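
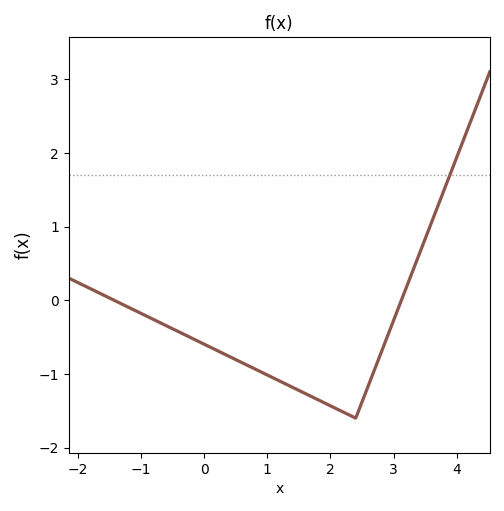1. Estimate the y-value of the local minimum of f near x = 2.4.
-1.6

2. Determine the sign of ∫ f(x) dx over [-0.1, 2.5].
negative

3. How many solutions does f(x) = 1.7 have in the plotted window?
1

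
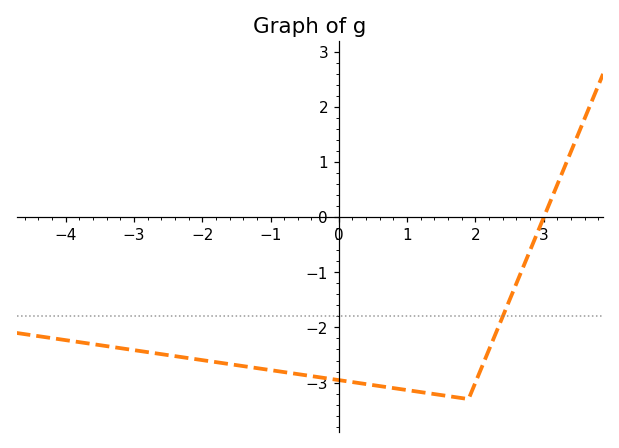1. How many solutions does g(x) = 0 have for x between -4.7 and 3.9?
1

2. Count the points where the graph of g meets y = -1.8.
1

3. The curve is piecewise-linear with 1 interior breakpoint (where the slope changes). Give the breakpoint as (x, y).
(1.9, -3.3)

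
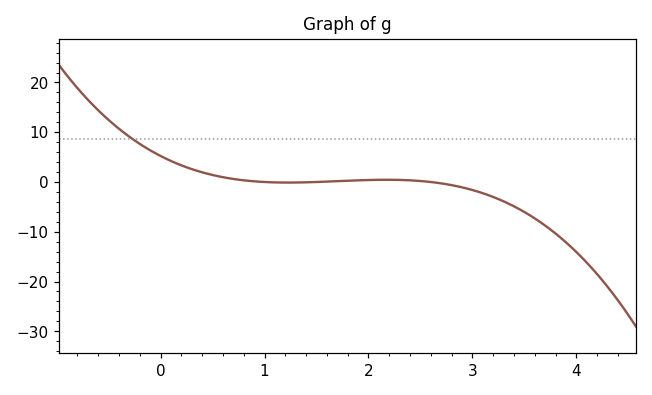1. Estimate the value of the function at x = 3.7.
-9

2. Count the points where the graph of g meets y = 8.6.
1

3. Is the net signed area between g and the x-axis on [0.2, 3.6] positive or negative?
negative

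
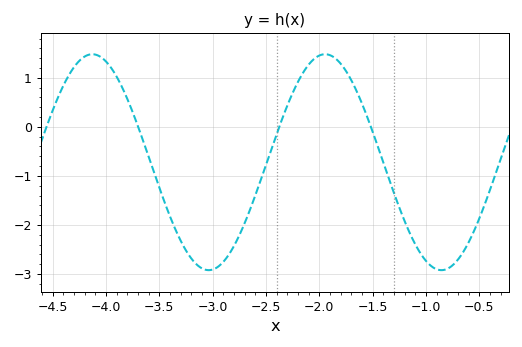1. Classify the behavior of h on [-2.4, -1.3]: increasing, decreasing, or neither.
neither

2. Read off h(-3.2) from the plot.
-2.68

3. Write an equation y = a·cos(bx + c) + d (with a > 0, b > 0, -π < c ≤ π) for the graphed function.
y = 2.2cos(2.88x - 0.682) - 0.72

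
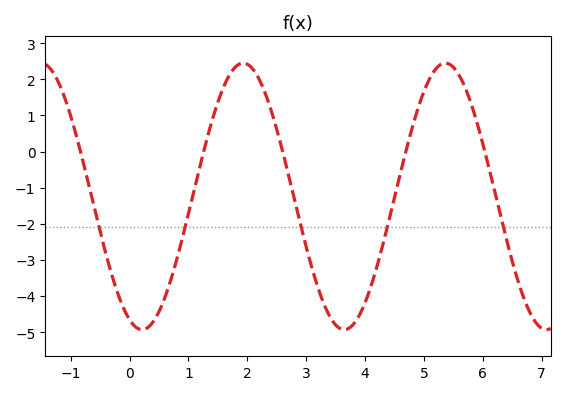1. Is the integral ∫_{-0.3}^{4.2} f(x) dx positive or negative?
negative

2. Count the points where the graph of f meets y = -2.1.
5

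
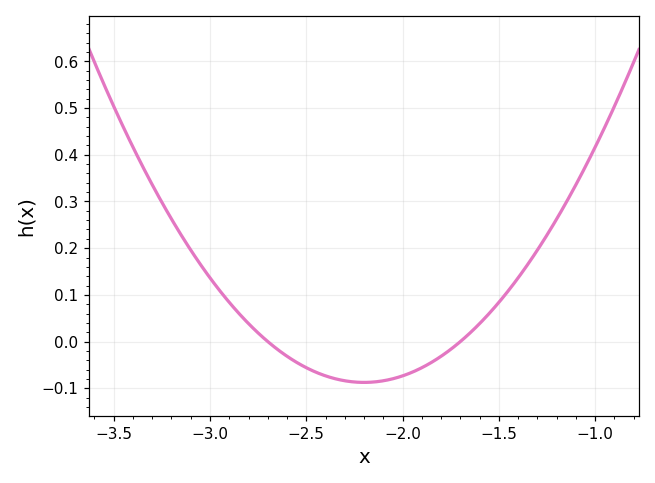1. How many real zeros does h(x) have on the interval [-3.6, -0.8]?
2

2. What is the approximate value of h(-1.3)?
0.2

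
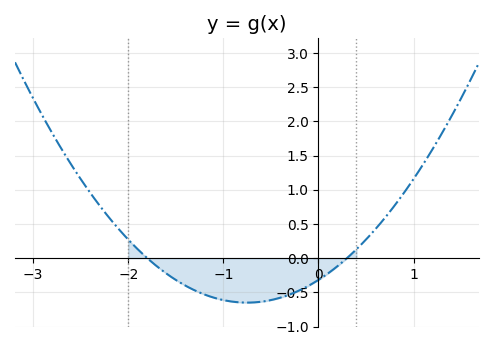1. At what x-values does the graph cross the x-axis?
-1.8, 0.3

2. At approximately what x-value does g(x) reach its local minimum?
-0.75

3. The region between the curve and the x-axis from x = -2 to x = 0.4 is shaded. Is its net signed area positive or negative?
negative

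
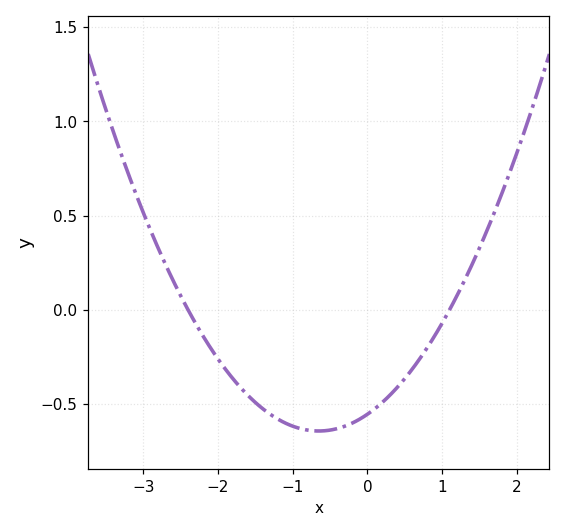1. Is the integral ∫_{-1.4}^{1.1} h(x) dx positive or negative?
negative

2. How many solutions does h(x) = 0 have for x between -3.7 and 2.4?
2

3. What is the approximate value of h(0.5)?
-0.35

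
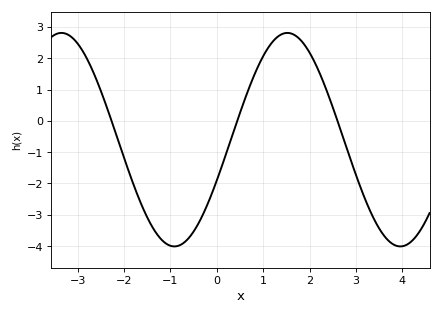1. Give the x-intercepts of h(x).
-2.27, 0.439, 2.6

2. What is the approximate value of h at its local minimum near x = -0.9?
-4.01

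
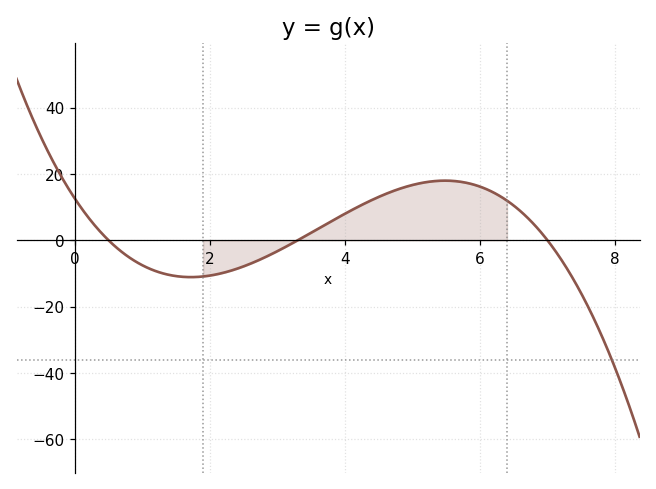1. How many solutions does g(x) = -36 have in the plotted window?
1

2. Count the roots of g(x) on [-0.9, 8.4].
3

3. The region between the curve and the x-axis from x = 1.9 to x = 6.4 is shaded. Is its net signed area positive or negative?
positive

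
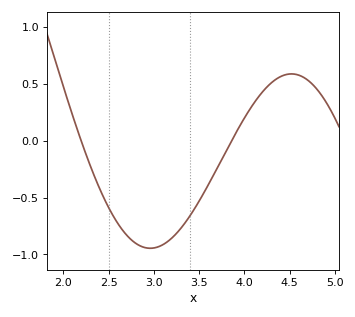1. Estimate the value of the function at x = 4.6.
0.574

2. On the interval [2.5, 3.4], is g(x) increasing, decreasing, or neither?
neither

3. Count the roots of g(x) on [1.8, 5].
2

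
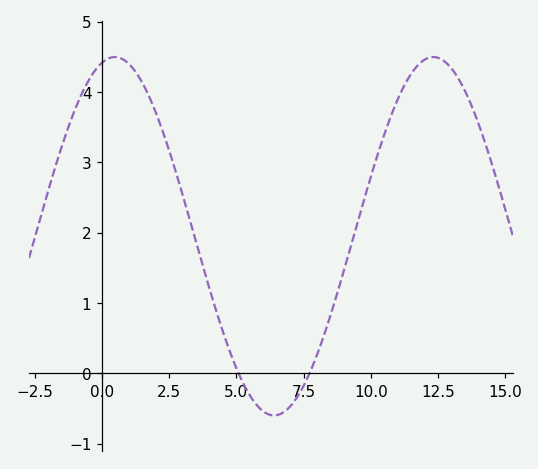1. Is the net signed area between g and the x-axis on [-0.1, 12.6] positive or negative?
positive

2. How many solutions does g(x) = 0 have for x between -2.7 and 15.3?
2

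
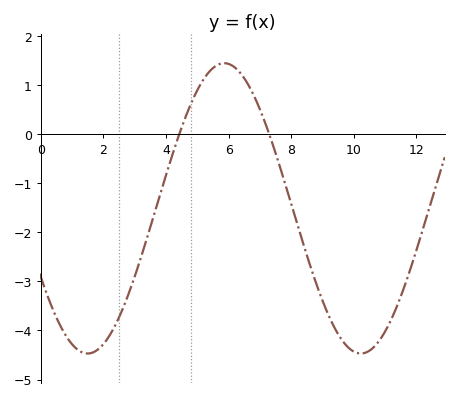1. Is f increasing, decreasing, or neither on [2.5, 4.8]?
increasing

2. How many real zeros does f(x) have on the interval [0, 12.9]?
2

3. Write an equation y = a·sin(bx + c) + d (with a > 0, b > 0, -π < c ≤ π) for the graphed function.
y = 2.96sin(0.72x - 2.65) - 1.51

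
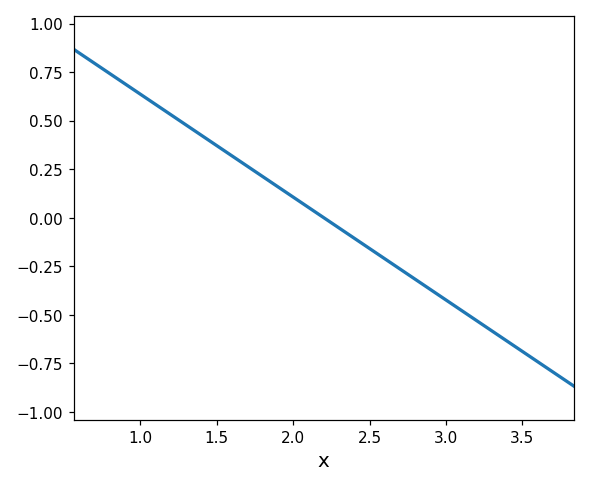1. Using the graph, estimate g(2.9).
-0.38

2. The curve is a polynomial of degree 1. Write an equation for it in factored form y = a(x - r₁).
y = -0.53(x - 2.2)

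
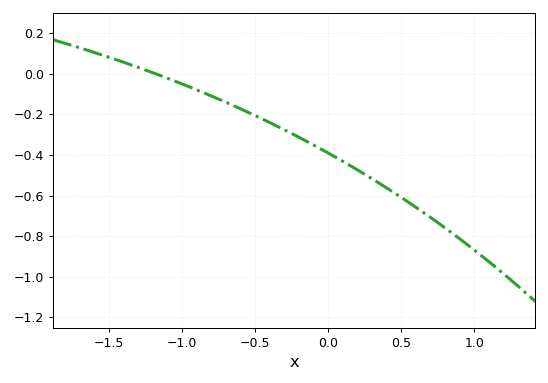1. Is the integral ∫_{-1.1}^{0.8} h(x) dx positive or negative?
negative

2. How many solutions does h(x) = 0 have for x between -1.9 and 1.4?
1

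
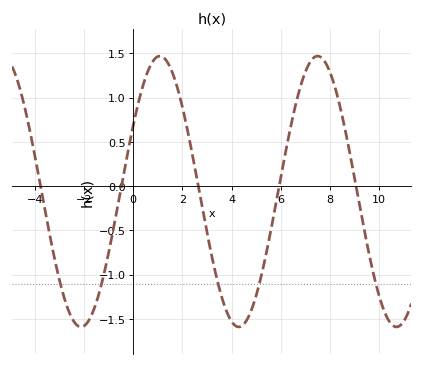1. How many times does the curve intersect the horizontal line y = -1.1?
5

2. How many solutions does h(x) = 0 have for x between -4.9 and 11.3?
5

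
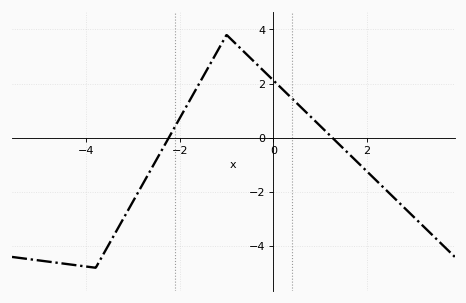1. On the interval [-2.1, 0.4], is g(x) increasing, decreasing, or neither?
neither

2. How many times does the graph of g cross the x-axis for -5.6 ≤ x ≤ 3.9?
2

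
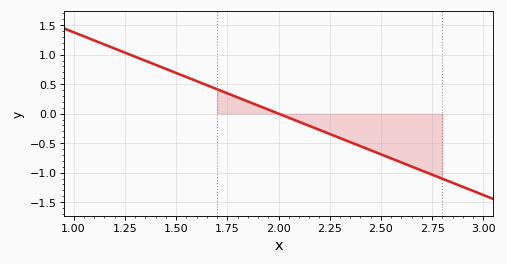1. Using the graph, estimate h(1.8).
0.3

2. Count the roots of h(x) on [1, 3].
1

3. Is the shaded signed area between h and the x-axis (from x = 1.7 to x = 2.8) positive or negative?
negative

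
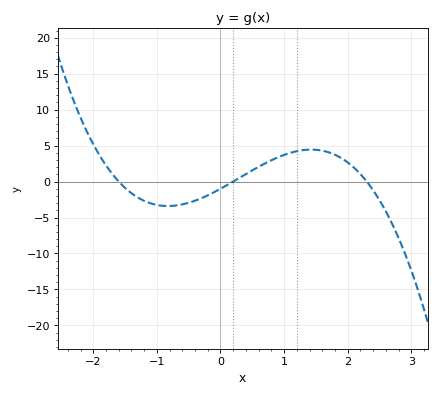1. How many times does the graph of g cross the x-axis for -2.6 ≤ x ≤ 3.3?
3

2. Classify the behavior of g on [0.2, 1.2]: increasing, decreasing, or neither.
increasing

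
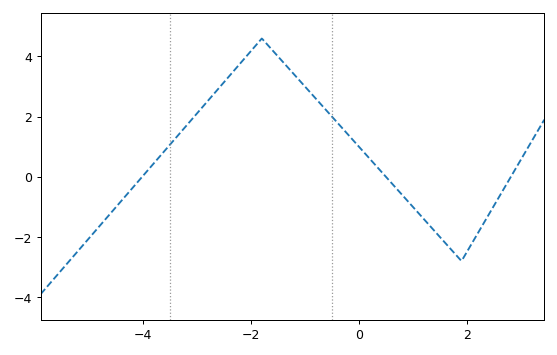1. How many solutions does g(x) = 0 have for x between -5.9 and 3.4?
3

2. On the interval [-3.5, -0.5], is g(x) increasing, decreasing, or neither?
neither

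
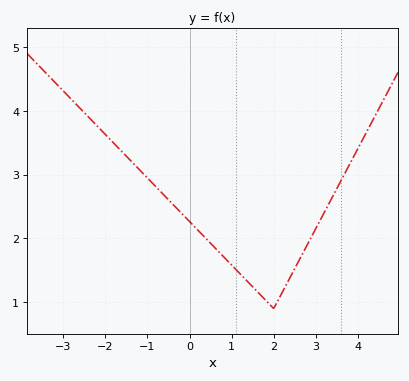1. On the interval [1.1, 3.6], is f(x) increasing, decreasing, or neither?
neither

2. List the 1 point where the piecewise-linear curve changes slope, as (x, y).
(2, 0.9)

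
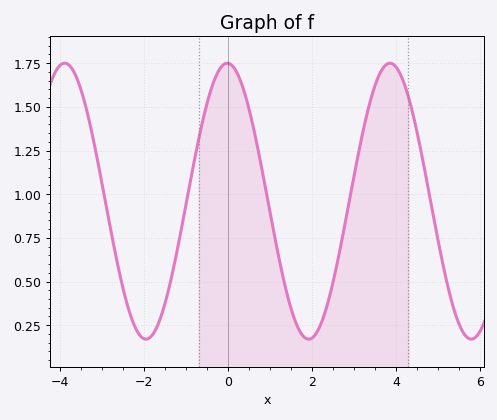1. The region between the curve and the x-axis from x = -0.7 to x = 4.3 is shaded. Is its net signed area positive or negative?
positive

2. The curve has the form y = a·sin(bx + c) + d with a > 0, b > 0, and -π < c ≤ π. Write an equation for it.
y = 0.79sin(1.6x + 1.6) + 0.96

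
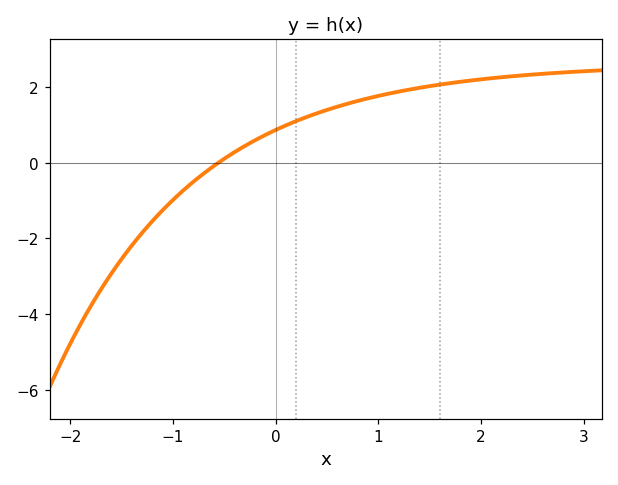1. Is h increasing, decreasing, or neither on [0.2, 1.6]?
increasing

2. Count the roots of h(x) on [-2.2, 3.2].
1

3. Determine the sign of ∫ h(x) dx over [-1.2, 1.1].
positive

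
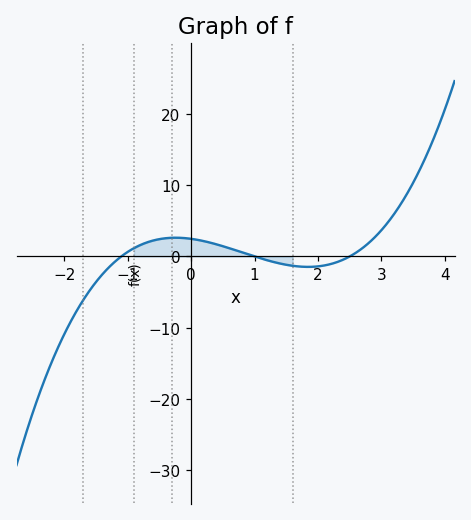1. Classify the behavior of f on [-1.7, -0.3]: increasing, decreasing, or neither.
increasing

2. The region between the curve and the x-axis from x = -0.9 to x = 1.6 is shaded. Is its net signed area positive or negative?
positive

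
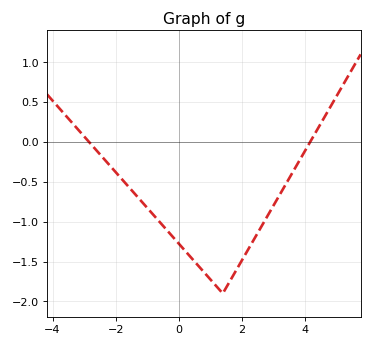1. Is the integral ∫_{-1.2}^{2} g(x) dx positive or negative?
negative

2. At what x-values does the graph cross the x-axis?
-2.84, 4.17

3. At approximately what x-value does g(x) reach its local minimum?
1.4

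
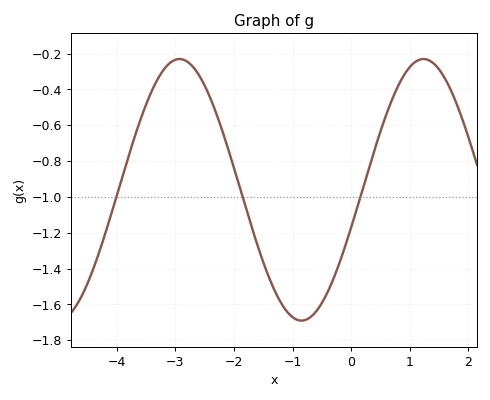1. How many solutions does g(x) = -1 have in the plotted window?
3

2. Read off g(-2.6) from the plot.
-0.318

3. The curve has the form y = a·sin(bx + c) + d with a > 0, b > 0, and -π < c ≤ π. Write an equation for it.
y = 0.73sin(1.51x - 0.292) - 0.96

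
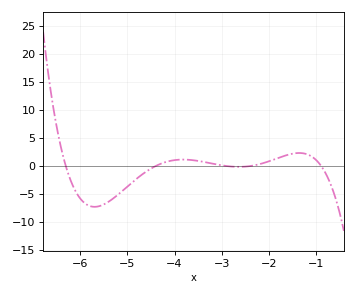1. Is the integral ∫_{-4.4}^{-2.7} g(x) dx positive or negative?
positive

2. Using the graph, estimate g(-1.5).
2.21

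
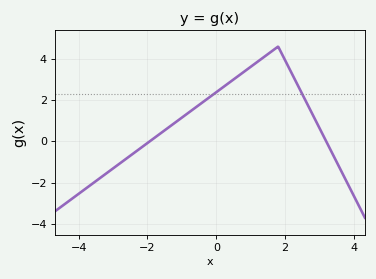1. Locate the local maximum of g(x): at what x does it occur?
1.8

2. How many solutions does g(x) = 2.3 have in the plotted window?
2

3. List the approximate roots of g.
-2, 3.2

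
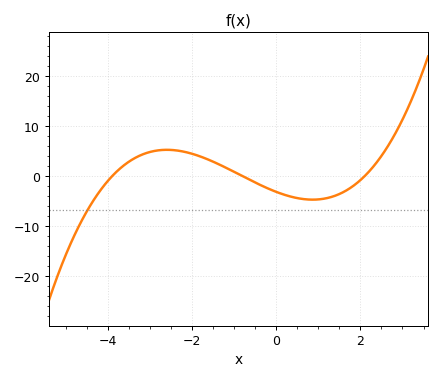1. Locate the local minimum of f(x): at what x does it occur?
0.867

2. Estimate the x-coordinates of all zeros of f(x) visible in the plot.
-3.9, -0.8, 2.1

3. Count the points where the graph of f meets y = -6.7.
1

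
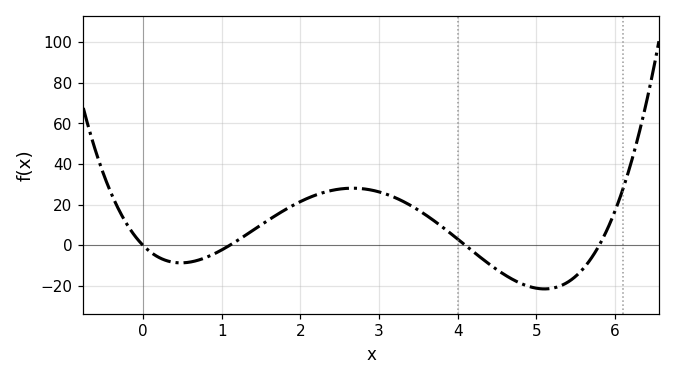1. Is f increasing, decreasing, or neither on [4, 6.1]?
neither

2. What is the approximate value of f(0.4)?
-8.39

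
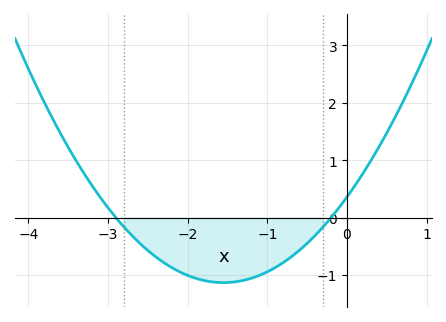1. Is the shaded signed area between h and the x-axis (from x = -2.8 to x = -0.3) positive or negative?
negative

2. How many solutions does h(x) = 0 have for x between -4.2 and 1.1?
2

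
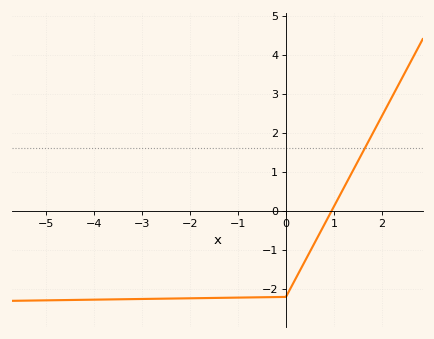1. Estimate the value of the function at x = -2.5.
-2.2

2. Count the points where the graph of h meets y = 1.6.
1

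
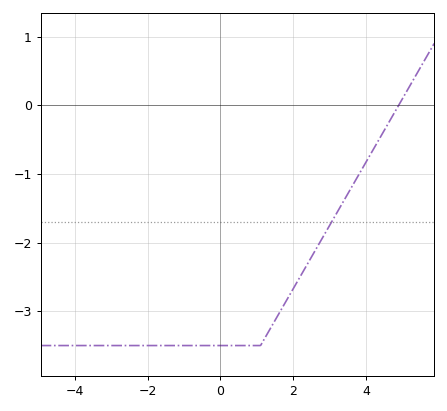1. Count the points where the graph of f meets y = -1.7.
1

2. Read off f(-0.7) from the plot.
-3.5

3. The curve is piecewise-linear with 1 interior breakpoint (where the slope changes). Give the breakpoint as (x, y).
(1.1, -3.5)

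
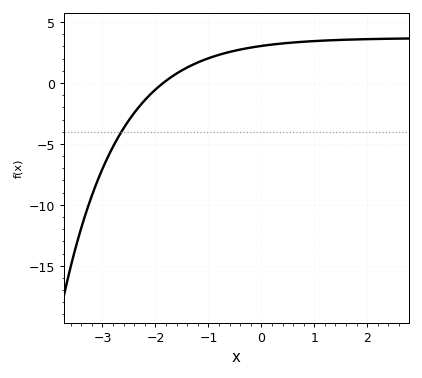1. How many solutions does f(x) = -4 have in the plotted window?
1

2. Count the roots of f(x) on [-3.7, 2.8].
1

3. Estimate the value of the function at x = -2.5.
-3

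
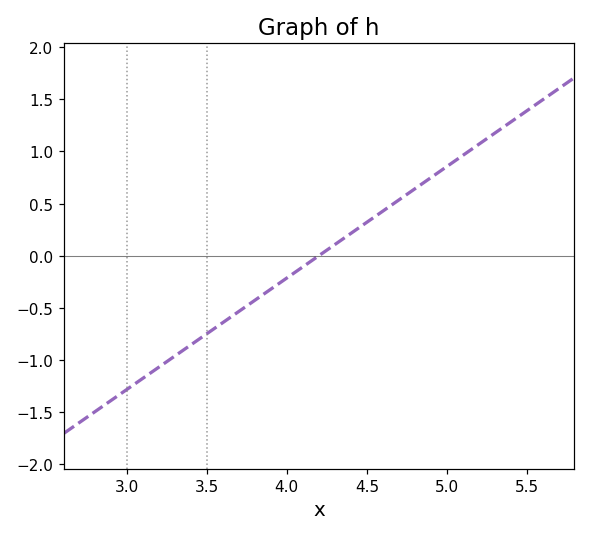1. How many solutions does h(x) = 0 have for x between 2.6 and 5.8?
1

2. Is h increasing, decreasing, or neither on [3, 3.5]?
increasing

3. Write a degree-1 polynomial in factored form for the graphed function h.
y = 1.07(x - 4.2)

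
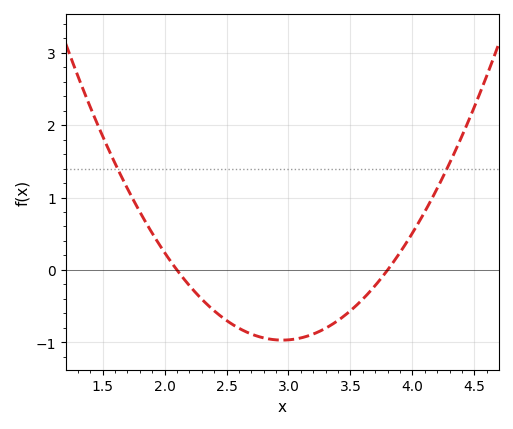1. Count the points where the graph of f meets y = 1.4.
2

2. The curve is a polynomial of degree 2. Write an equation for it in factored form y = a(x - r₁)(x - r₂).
y = 1.34(x - 2.1)(x - 3.8)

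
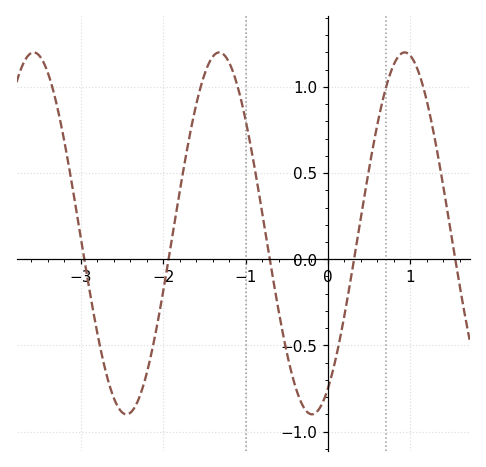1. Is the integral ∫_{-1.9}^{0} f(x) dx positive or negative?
positive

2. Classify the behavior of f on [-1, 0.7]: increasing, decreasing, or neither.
neither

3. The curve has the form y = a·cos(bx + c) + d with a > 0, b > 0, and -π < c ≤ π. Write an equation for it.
y = 1.05cos(2.79x - 2.6) + 0.15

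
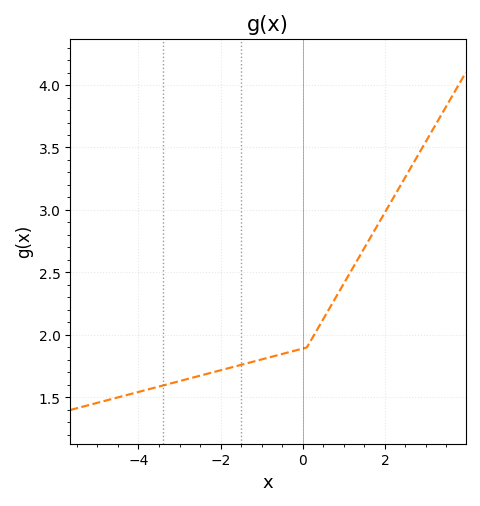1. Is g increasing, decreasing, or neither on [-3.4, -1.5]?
increasing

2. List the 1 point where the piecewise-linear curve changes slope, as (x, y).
(0.1, 1.9)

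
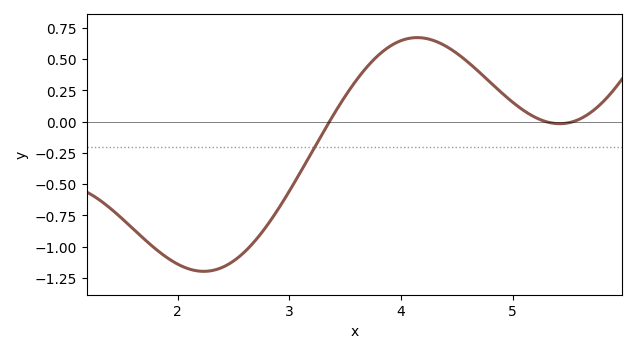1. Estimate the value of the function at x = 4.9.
0.25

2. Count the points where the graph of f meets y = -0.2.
1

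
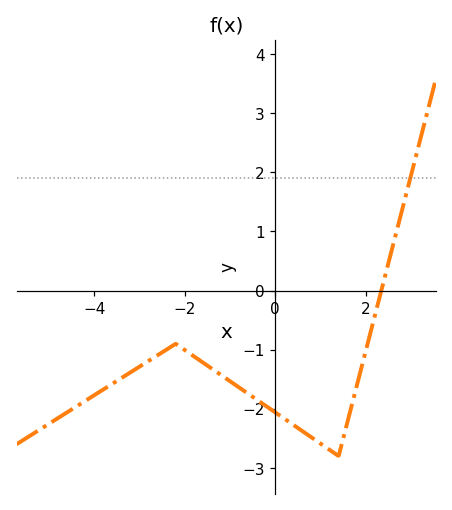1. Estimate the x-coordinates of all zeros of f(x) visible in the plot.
2.34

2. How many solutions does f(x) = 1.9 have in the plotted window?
1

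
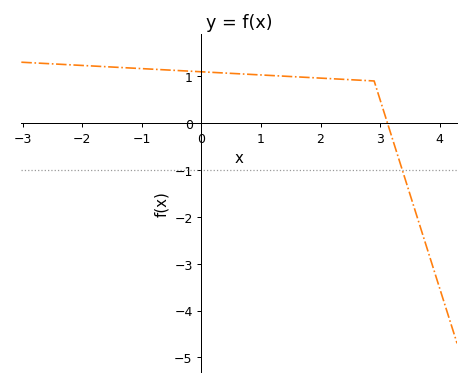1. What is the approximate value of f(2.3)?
0.9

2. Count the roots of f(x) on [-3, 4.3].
1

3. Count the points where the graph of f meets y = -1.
1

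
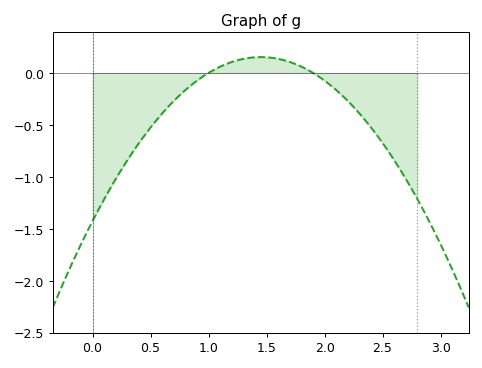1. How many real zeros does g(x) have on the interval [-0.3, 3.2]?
2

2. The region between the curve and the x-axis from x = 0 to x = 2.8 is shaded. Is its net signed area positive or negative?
negative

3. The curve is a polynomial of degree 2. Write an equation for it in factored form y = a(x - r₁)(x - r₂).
y = -0.75(x - 1)(x - 1.9)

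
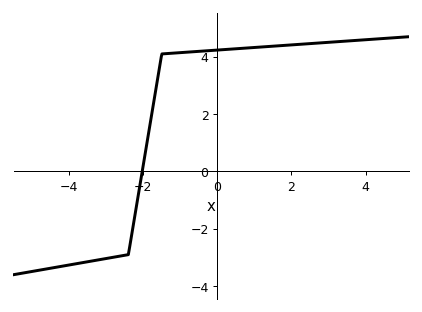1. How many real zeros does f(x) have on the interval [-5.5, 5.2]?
1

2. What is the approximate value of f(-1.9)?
1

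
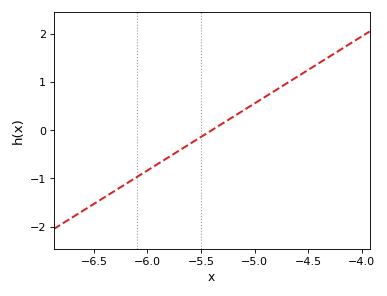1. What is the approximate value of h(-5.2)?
0.3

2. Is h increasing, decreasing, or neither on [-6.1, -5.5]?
increasing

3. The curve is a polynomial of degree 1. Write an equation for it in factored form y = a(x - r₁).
y = 1.39(x + 5.4)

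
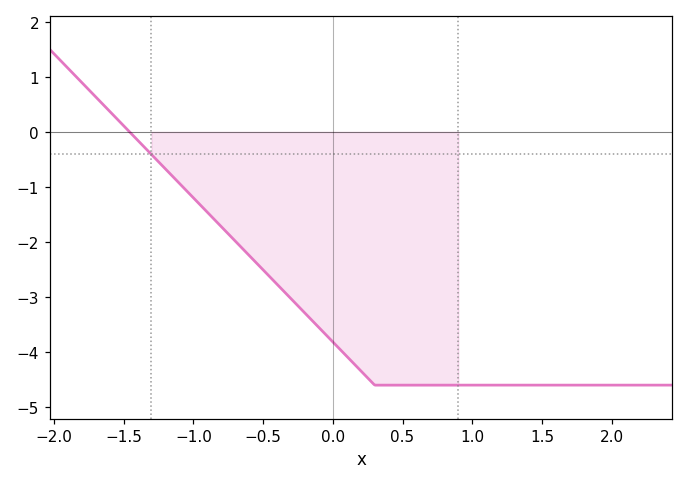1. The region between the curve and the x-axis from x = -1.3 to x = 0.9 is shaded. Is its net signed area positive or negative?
negative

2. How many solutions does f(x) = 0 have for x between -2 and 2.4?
1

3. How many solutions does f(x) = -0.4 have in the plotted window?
1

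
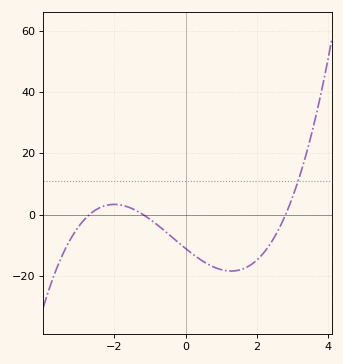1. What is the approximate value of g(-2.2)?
3.08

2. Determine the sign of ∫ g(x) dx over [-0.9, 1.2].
negative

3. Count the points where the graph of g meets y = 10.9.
1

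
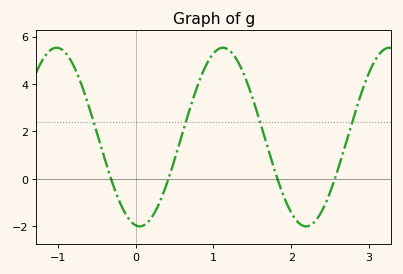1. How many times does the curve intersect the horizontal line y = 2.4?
4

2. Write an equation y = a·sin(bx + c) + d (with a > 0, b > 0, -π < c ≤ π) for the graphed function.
y = 3.77sin(2.9x - 1.7) + 1.76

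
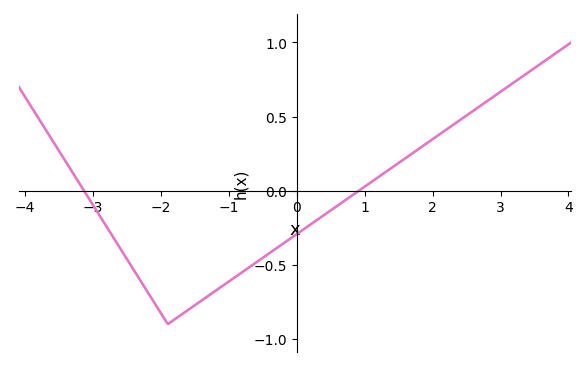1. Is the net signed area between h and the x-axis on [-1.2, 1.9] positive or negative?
negative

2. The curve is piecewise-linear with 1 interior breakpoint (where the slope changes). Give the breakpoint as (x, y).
(-1.9, -0.9)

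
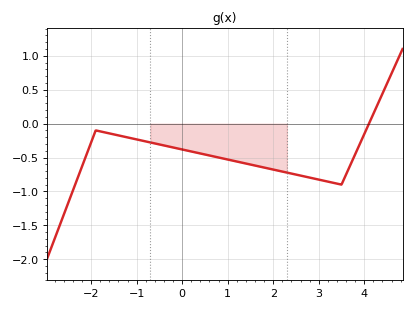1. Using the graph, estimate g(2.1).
-0.7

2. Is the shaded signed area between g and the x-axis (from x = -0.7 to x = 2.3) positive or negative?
negative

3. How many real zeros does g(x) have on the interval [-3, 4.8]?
1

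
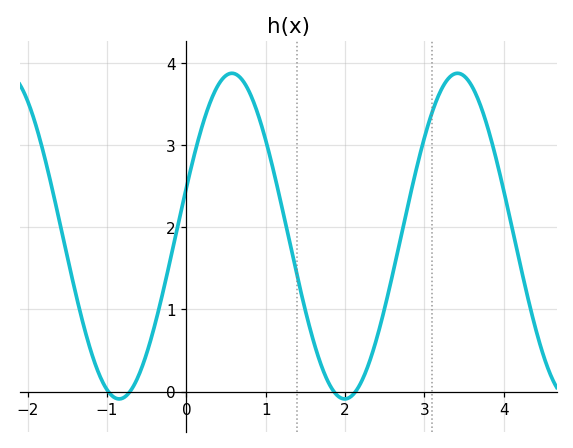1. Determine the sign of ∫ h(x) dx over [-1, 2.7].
positive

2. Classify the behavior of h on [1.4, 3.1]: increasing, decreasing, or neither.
neither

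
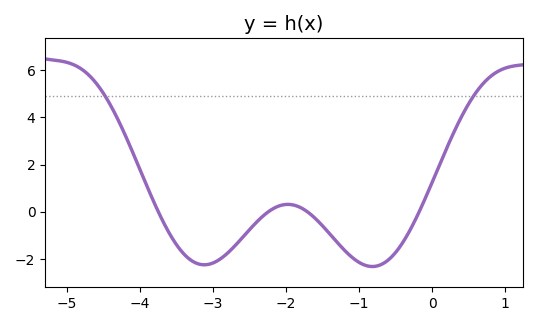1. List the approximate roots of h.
-3.7, -2.2, -1.7, -0.2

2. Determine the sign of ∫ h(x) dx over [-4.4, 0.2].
negative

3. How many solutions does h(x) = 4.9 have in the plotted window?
2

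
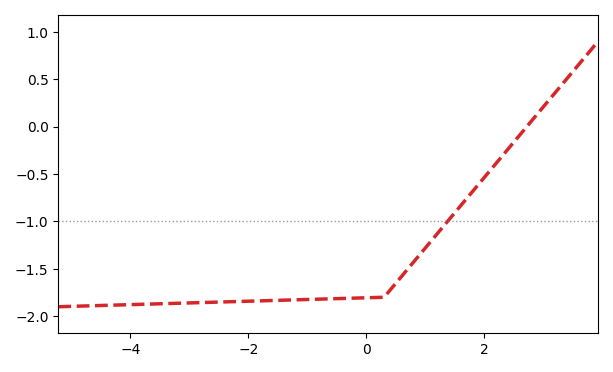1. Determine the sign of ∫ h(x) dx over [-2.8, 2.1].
negative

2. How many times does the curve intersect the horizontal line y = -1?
1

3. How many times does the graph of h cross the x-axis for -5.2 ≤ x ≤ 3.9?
1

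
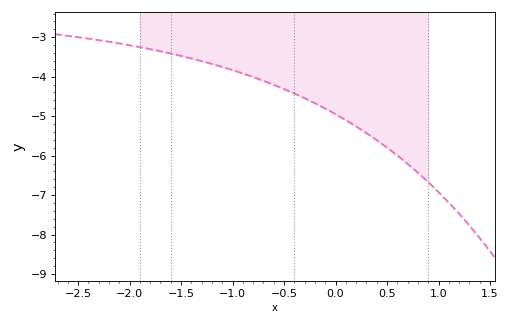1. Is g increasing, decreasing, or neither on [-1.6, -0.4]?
decreasing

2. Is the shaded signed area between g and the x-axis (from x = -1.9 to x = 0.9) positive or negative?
negative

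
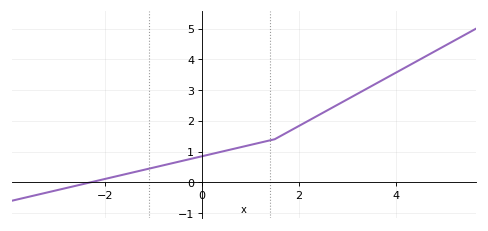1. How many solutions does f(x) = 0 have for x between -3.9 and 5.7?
1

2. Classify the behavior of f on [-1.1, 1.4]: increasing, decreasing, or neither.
increasing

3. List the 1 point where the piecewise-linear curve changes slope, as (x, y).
(1.5, 1.4)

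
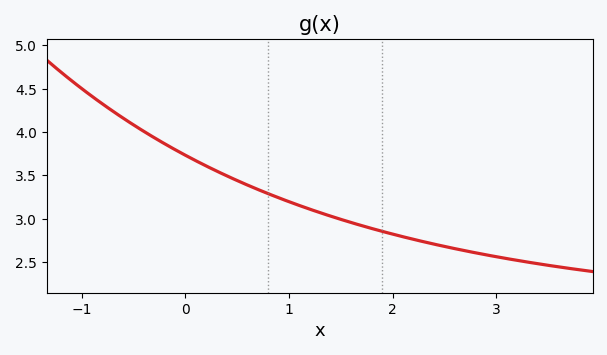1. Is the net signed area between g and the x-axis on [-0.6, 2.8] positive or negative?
positive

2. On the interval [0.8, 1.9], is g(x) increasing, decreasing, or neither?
decreasing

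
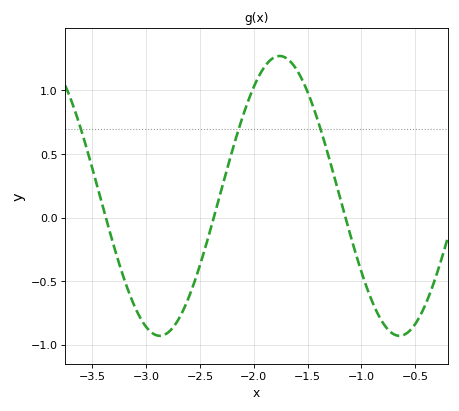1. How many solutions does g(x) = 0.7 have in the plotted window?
3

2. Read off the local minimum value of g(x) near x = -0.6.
-0.93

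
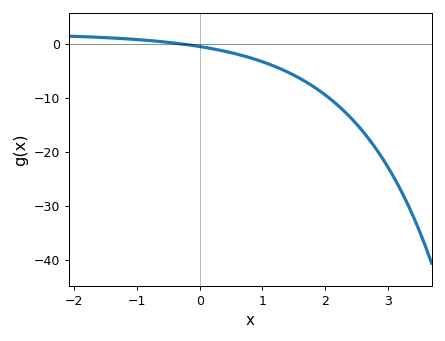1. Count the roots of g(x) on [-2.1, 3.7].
1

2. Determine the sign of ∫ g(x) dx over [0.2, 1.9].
negative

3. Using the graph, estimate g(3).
-23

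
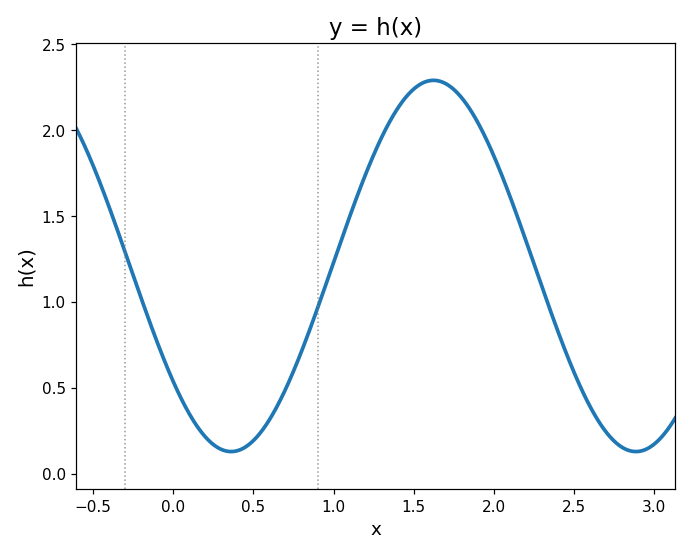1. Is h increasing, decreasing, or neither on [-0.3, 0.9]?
neither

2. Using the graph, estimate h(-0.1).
0.75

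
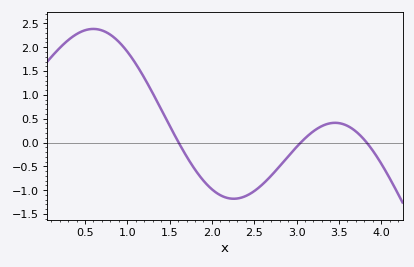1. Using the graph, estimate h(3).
-0.1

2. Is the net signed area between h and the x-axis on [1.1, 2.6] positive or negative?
negative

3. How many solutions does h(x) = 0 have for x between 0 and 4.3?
3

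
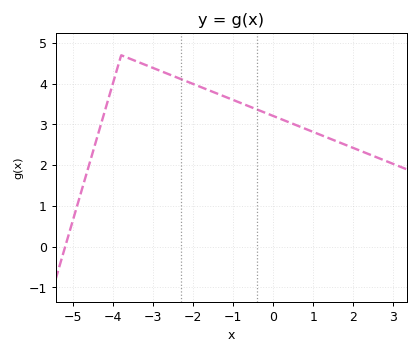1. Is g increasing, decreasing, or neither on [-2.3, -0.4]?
decreasing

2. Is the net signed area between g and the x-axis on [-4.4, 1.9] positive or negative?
positive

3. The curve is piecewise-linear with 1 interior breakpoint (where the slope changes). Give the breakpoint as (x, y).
(-3.8, 4.7)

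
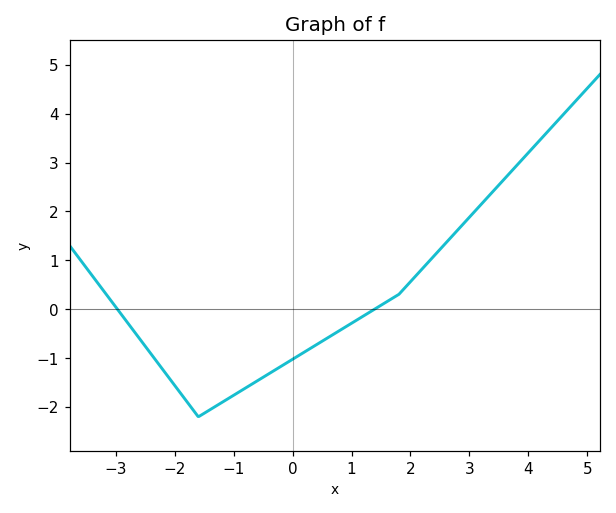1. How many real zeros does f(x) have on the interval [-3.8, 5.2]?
2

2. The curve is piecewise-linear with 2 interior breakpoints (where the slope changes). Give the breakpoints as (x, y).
(-1.6, -2.2); (1.8, 0.3)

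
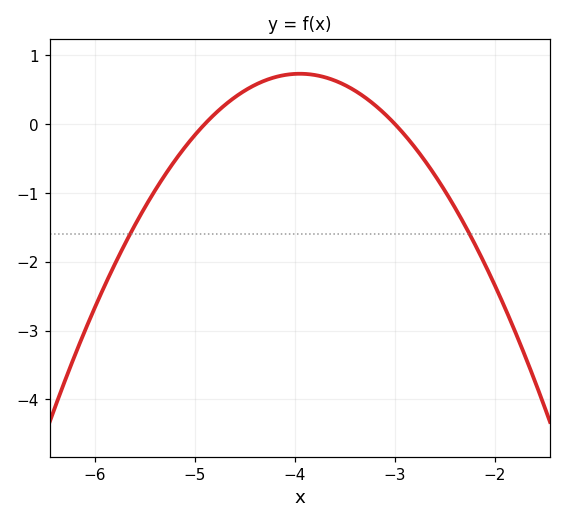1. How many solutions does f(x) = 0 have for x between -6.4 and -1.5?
2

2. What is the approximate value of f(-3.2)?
0.275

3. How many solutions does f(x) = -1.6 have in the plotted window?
2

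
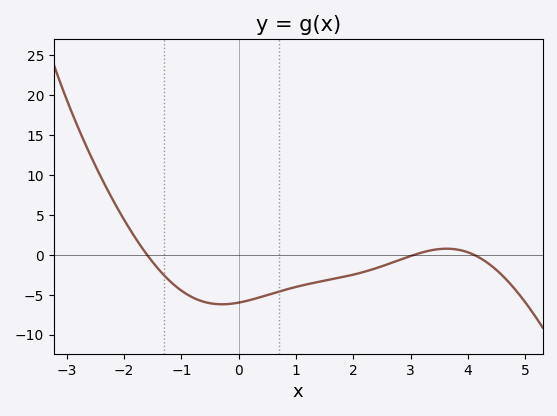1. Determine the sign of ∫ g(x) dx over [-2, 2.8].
negative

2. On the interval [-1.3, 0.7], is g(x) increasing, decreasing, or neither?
neither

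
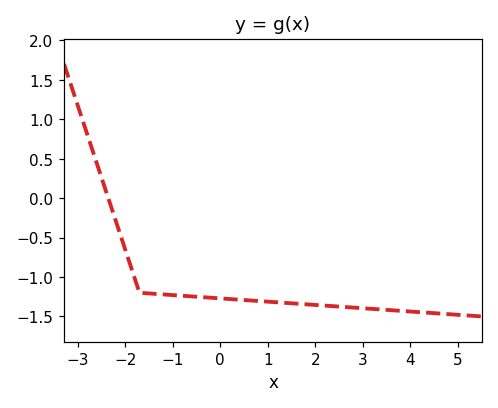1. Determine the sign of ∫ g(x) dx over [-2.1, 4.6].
negative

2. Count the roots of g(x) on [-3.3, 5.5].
1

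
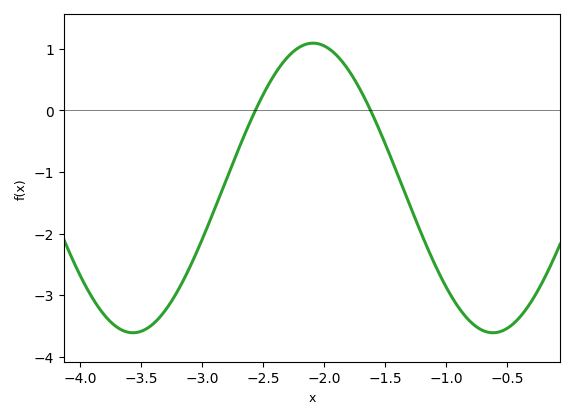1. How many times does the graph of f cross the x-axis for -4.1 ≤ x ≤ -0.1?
2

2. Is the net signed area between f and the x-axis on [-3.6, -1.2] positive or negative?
negative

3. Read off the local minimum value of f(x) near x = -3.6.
-3.61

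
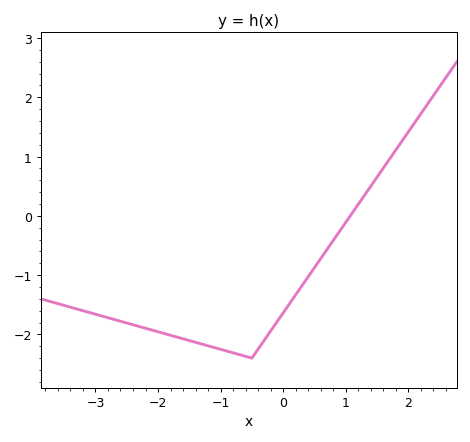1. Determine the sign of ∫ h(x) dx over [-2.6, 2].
negative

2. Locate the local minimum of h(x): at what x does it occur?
-0.5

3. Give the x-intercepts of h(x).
1.1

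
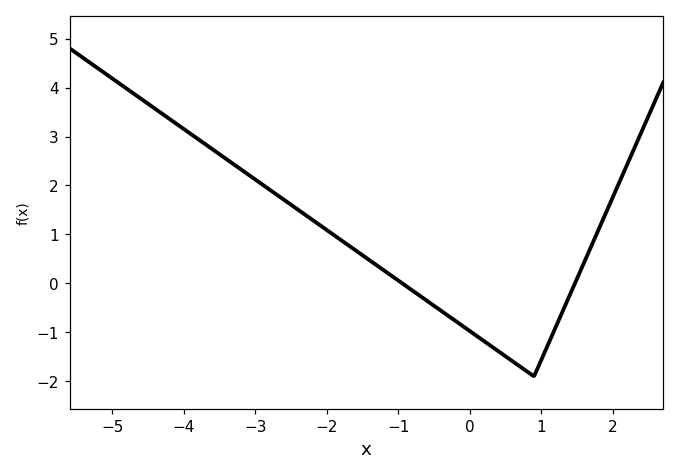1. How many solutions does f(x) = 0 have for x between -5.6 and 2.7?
2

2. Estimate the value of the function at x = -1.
0.1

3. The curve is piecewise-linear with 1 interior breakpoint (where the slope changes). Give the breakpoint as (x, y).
(0.9, -1.9)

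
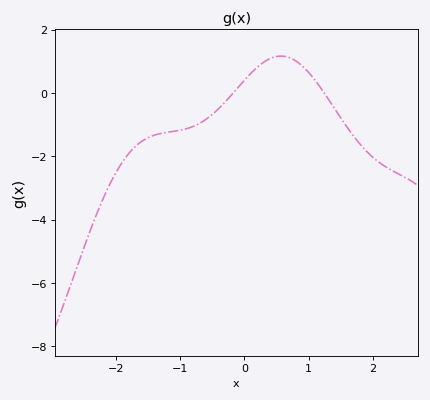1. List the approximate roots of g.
-0.2, 1.2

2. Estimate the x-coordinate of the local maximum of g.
0.6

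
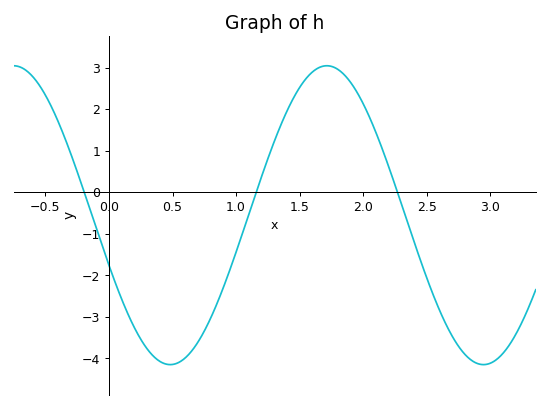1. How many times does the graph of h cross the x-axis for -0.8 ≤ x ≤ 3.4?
3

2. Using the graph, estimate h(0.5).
-4.15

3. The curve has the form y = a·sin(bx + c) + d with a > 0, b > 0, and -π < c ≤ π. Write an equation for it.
y = 3.6sin(2.55x - 2.8) - 0.55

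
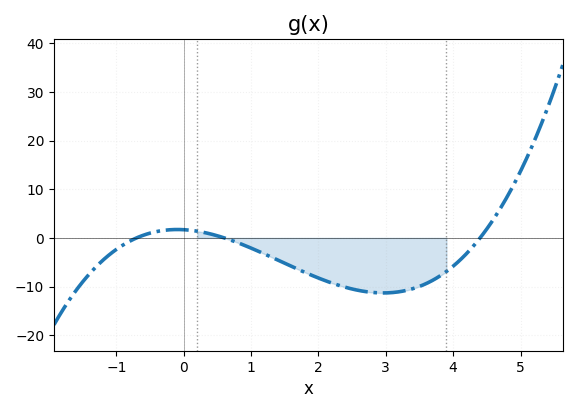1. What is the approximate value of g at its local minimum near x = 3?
-11.3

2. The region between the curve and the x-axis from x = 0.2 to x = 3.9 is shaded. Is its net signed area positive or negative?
negative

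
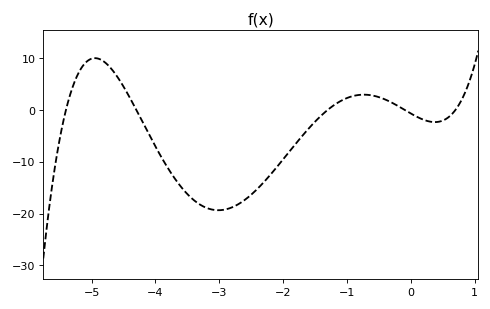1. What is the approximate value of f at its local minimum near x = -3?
-19.4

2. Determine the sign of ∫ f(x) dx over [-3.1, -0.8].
negative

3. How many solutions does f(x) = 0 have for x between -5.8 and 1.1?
5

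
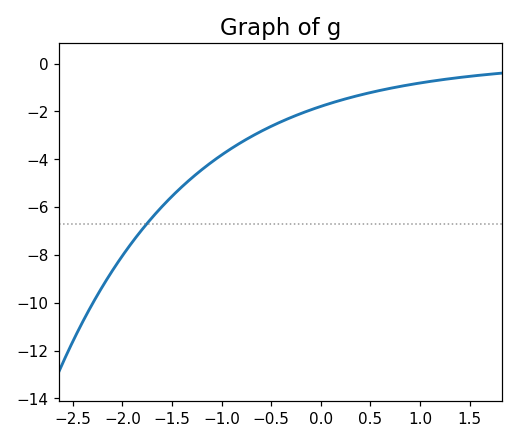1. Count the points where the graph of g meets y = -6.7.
1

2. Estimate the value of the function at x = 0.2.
-1.6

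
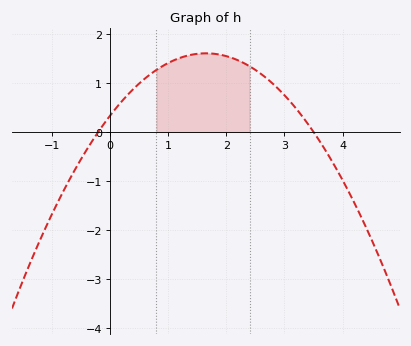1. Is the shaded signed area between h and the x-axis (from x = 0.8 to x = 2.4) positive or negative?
positive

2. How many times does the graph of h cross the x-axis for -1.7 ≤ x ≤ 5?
2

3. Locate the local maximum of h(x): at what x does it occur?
1.6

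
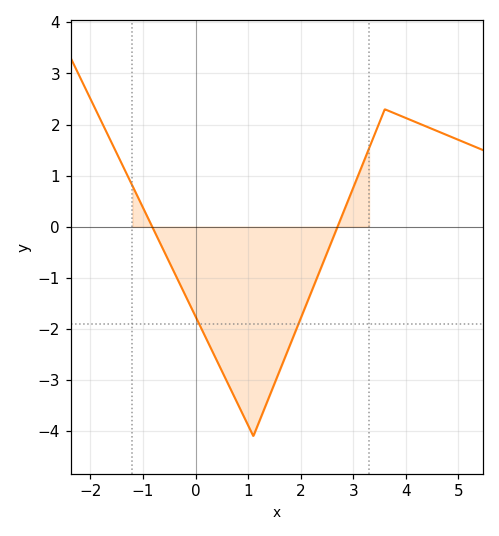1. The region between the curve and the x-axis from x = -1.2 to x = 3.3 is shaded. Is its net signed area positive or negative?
negative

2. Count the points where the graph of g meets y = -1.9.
2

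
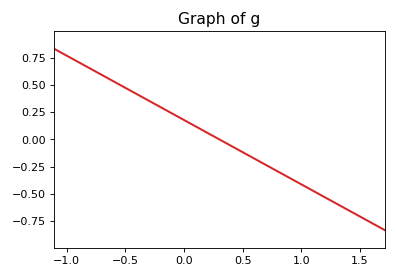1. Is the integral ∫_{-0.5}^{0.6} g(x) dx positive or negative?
positive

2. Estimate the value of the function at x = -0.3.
0.36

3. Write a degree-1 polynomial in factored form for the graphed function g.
y = -0.59(x - 0.3)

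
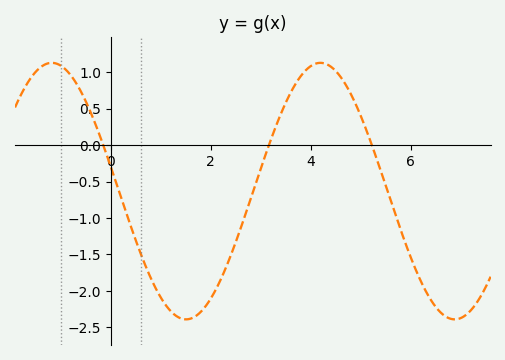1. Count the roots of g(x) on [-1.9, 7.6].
3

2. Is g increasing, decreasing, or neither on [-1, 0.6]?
decreasing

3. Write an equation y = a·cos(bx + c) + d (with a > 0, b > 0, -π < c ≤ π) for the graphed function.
y = 1.76cos(1.17x + 1.38) - 0.63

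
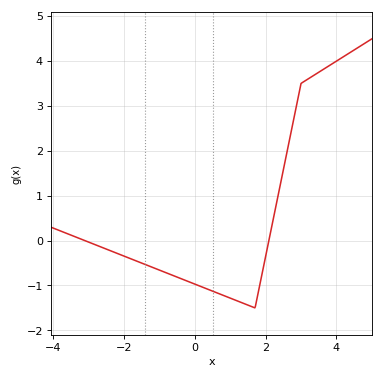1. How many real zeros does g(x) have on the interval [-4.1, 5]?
2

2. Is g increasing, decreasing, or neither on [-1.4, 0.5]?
decreasing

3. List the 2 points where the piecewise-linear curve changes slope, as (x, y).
(1.7, -1.5); (3, 3.5)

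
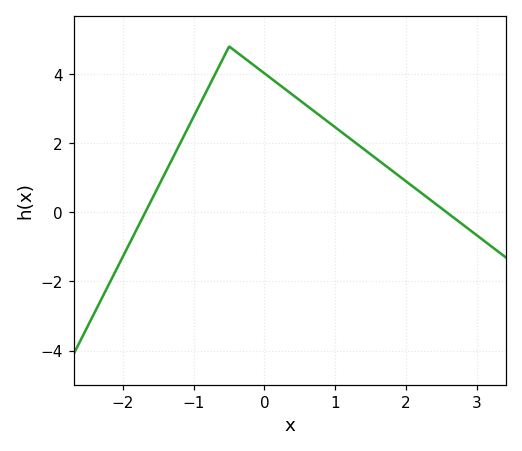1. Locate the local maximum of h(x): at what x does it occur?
-0.5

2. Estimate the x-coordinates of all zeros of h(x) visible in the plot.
-1.7, 2.6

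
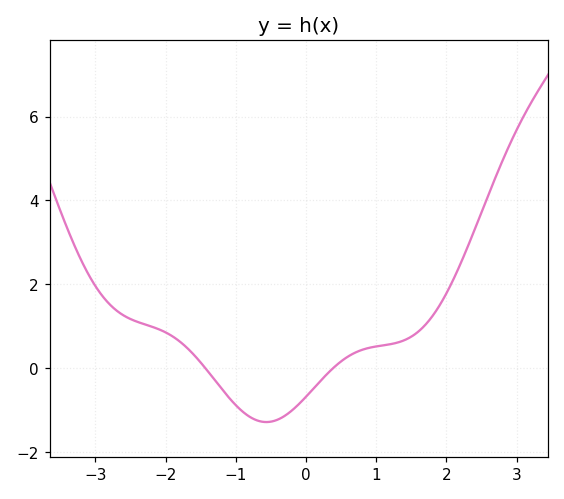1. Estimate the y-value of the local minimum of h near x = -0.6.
-1.2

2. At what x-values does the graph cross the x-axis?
-1.4, 0.4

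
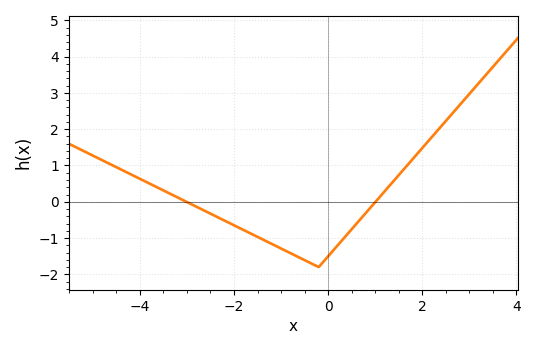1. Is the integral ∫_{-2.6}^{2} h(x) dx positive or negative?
negative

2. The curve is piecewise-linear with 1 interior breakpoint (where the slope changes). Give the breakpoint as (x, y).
(-0.2, -1.8)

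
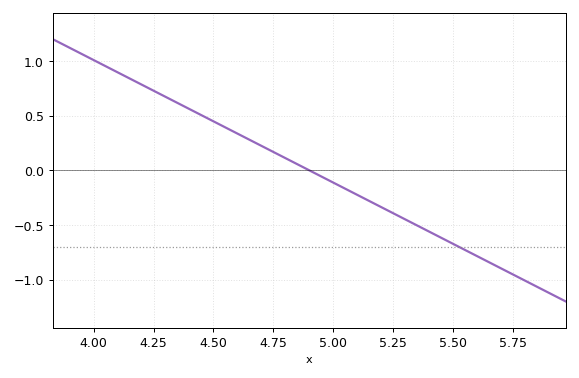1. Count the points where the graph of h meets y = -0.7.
1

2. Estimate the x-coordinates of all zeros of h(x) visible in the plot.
4.9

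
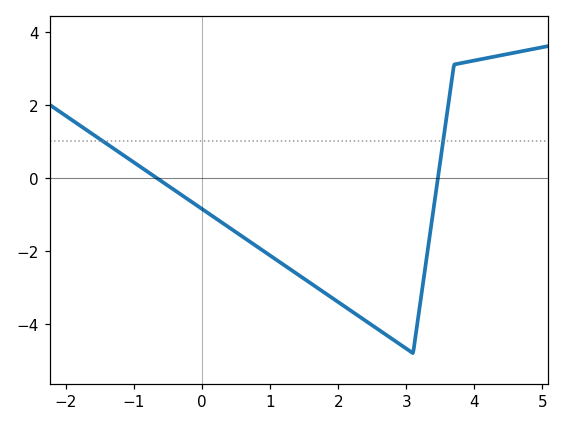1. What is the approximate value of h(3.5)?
0.467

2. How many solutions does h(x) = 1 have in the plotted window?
2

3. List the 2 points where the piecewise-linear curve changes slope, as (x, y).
(3.1, -4.8); (3.7, 3.1)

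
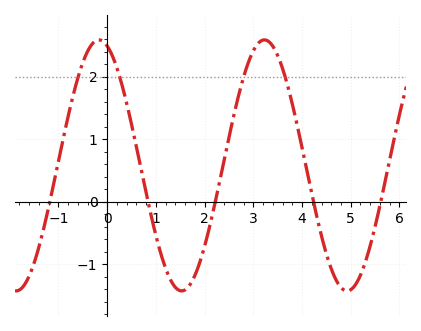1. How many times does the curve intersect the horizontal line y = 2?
4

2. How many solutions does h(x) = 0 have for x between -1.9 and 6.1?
5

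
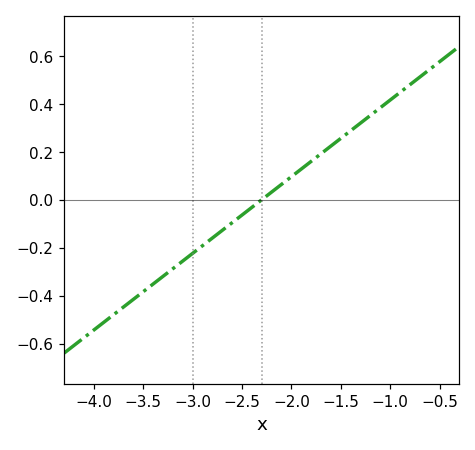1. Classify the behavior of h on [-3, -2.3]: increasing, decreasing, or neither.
increasing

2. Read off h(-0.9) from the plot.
0.448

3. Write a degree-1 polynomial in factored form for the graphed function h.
y = 0.32(x + 2.3)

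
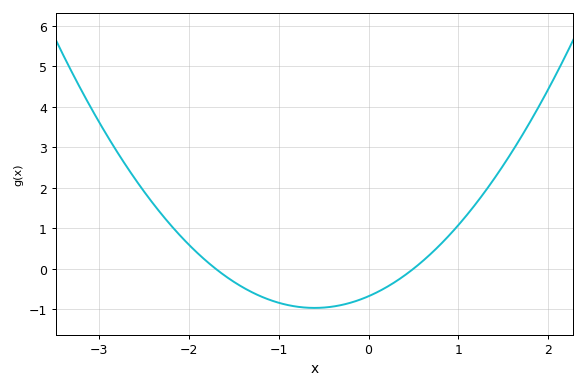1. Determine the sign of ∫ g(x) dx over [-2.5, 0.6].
negative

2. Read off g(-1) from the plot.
-0.84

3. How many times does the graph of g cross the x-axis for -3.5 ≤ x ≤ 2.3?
2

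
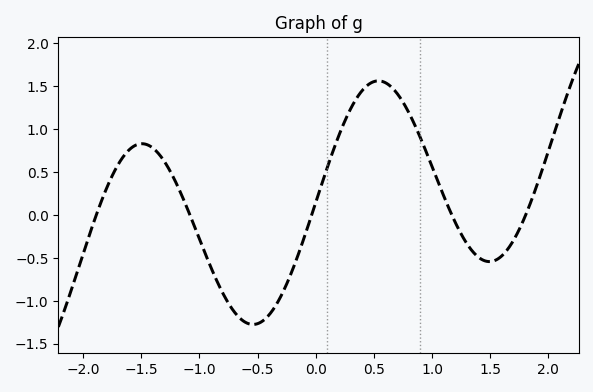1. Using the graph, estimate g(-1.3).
0.6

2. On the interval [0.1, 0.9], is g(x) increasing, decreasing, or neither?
neither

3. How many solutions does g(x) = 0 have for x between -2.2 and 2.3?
5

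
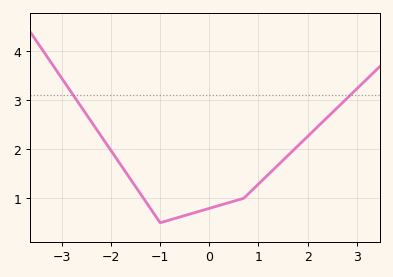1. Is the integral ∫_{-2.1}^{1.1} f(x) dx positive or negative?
positive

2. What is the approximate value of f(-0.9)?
0.529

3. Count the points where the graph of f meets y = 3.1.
2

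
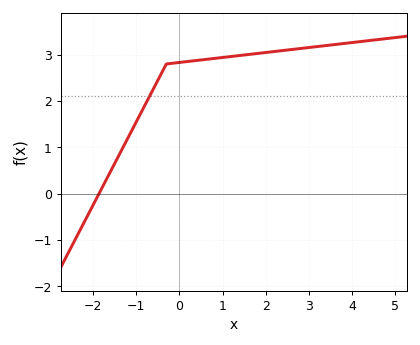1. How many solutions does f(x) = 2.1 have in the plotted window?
1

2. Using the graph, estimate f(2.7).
3.1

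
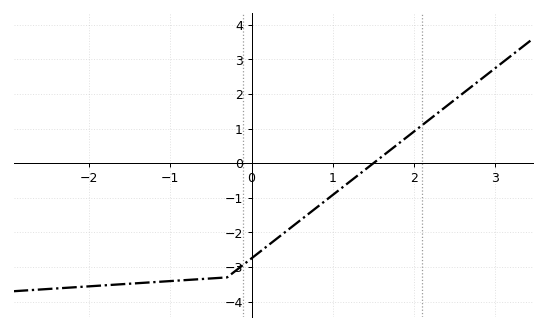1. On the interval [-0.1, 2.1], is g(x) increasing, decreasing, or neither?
increasing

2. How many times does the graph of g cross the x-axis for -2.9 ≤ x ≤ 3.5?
1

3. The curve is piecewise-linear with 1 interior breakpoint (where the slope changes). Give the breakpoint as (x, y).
(-0.3, -3.3)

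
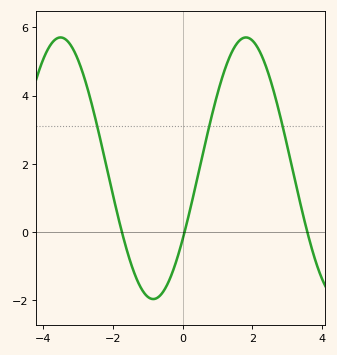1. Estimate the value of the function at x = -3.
5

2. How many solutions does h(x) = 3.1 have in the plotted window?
3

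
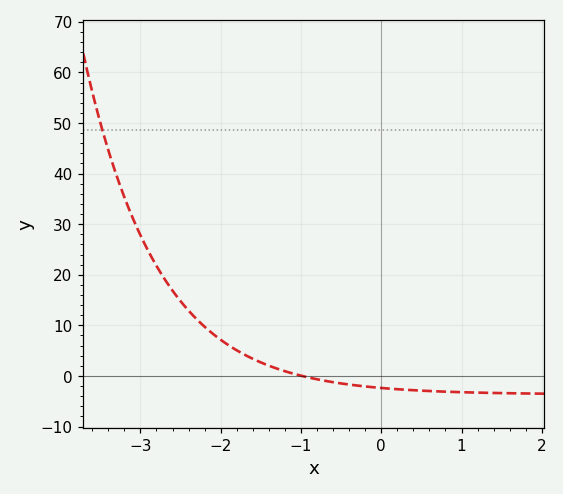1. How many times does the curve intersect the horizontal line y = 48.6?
1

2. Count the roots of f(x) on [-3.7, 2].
1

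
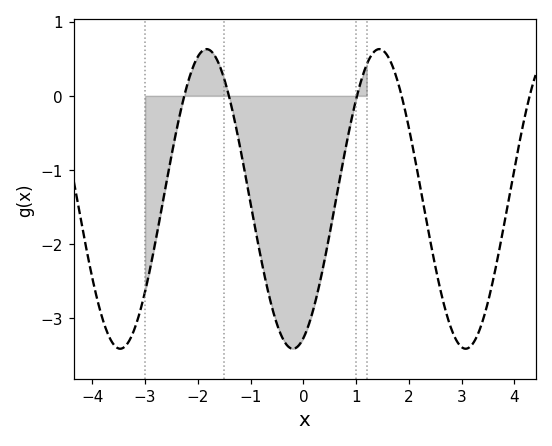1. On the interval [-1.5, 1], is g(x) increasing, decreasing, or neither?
neither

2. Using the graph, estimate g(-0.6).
-2.8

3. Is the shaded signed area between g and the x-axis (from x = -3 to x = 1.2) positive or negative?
negative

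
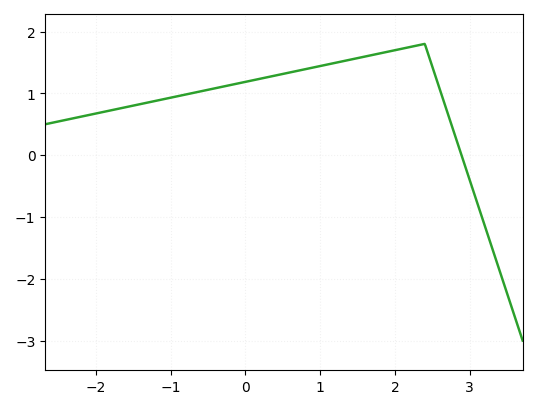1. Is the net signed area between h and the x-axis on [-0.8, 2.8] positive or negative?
positive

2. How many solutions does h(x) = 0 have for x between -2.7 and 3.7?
1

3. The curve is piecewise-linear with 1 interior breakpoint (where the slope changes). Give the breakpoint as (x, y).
(2.4, 1.8)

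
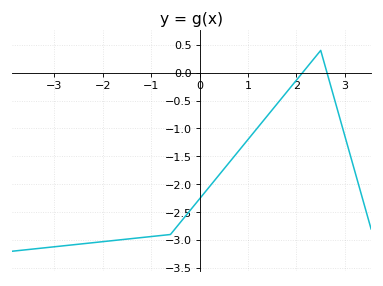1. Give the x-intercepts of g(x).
2.12, 2.63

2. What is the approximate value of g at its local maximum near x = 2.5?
0.399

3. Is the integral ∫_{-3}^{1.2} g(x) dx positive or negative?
negative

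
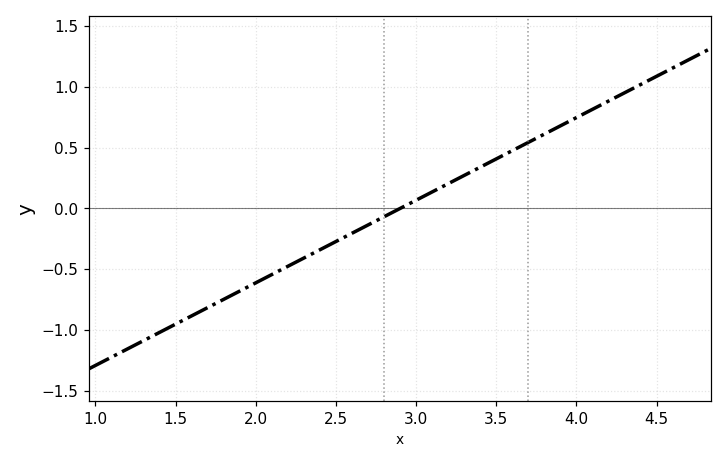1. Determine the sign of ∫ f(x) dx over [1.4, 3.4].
negative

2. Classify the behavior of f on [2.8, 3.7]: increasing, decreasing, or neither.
increasing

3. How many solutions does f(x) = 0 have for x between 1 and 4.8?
1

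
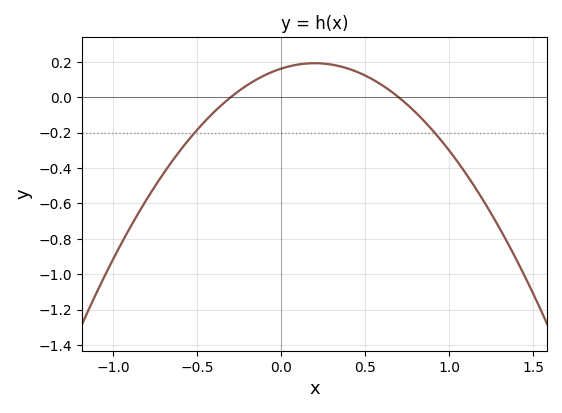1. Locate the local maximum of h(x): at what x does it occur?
0.2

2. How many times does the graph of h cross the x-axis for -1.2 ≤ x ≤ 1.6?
2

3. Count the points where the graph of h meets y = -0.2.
2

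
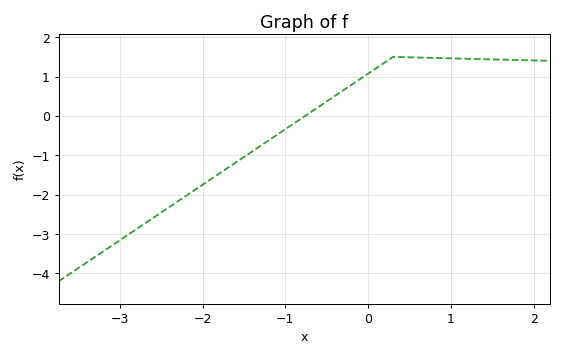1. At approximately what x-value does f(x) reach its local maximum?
0.3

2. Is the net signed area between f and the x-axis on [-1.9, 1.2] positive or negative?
positive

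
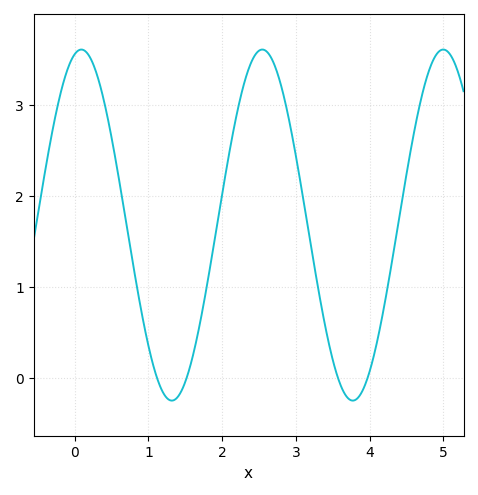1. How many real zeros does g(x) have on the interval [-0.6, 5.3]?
4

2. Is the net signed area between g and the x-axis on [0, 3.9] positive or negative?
positive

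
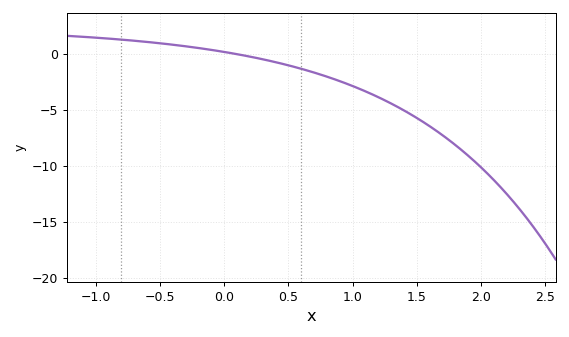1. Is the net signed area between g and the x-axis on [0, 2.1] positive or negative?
negative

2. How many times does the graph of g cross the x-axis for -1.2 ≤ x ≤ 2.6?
1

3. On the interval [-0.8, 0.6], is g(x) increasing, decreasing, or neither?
decreasing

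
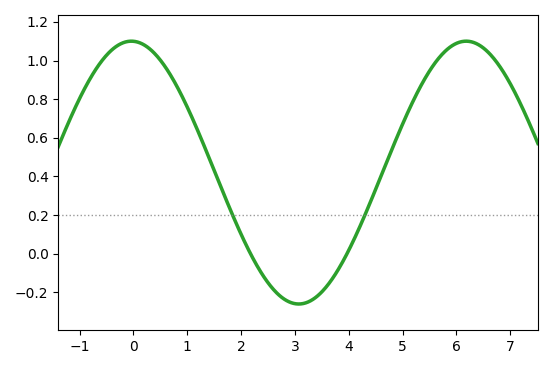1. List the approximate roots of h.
2.2, 4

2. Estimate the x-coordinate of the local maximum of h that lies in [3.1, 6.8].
6.2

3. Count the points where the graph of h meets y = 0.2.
2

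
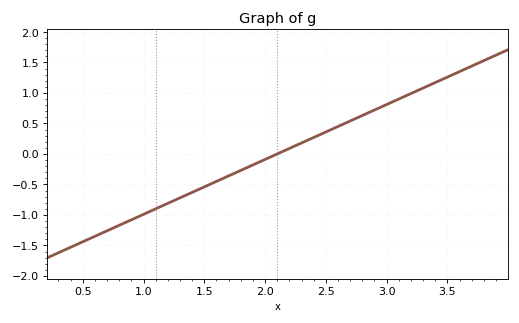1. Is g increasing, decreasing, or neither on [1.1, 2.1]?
increasing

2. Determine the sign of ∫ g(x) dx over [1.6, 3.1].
positive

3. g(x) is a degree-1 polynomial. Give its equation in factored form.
y = 0.9(x - 2.1)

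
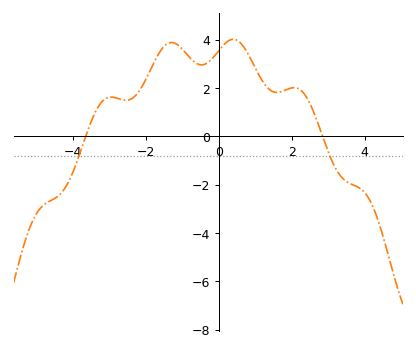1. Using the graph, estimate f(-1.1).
3.74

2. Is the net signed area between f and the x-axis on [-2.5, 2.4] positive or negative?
positive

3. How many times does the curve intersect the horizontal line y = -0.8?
2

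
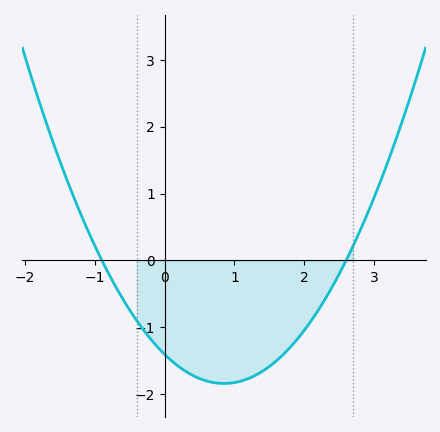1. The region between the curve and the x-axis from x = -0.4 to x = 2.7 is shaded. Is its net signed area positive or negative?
negative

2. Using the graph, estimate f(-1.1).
0.444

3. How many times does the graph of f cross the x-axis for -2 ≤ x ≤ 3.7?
2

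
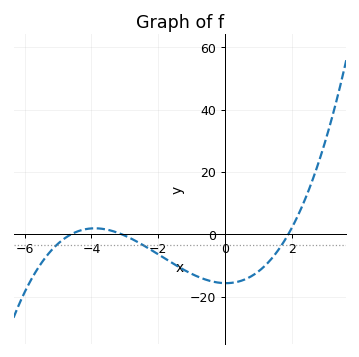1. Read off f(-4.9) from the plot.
-2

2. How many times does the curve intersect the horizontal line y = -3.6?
3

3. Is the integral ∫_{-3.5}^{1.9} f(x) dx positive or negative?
negative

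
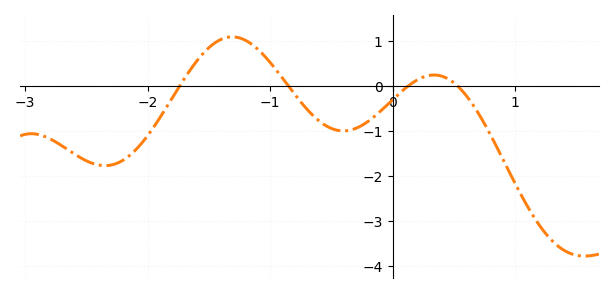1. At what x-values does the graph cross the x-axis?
-1.7, -0.9, 0.1, 0.5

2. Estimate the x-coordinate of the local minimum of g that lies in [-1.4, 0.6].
-0.4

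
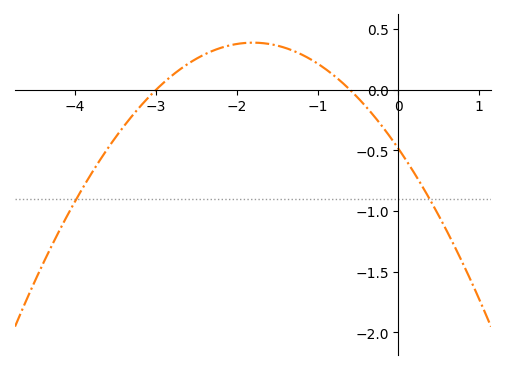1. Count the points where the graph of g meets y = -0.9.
2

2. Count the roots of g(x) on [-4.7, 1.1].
2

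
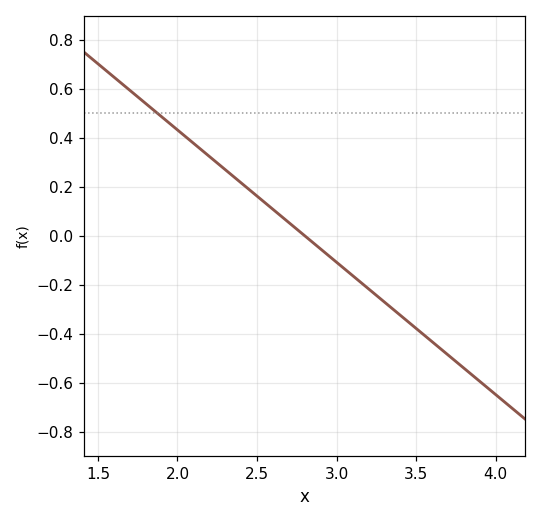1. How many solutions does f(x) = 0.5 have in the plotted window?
1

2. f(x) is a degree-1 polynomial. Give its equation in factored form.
y = -0.54(x - 2.8)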